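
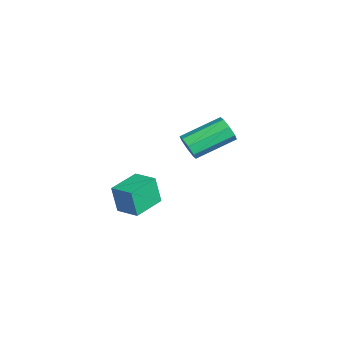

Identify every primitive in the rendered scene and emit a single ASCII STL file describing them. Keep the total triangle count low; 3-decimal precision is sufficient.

solid 
facet normal 0.280 -0.884 -0.375
outer loop
vertex -2.227 3.415 -2.26
vertex -2.609 3.102 -1.807
vertex -2.705 3.335 -2.428
endloop
endfacet
facet normal 0.231 0.441 -0.867
outer loop
vertex -2.227 3.415 -2.26
vertex -2.705 3.335 -2.428
vertex -2.79 5.191 -1.506
endloop
endfacet
facet normal 0.229 0.441 -0.868
outer loop
vertex -2.79 5.191 -1.506
vertex -2.705 3.335 -2.428
vertex -3.268 5.111 -1.673
endloop
endfacet
facet normal -0.279 0.884 0.376
outer loop
vertex -2.79 5.191 -1.506
vertex -3.268 5.111 -1.673
vertex -3.171 4.878 -1.053
endloop
endfacet
facet normal 0.280 -0.884 -0.375
outer loop
vertex -2.705 3.335 -2.428
vertex -2.609 3.102 -1.807
vertex -3.127 3.118 -2.232
endloop
endfacet
facet normal -0.496 0.202 -0.845
outer loop
vertex -2.705 3.335 -2.428
vertex -3.127 3.118 -2.232
vertex -3.268 5.111 -1.673
endloop
endfacet
facet normal -0.497 0.202 -0.844
outer loop
vertex -3.268 5.111 -1.673
vertex -3.127 3.118 -2.232
vertex -3.689 4.894 -1.477
endloop
endfacet
facet normal -0.280 0.883 0.376
outer loop
vertex -3.268 5.111 -1.673
vertex -3.689 4.894 -1.477
vertex -3.171 4.878 -1.053
endloop
endfacet
facet normal 0.280 -0.884 -0.375
outer loop
vertex -3.127 3.118 -2.232
vertex -2.609 3.102 -1.807
vertex -3.245 2.892 -1.787
endloop
endfacet
facet normal -0.932 -0.156 -0.327
outer loop
vertex -3.127 3.118 -2.232
vertex -3.245 2.892 -1.787
vertex -3.689 4.894 -1.477
endloop
endfacet
facet normal -0.932 -0.156 -0.327
outer loop
vertex -3.689 4.894 -1.477
vertex -3.245 2.892 -1.787
vertex -3.807 4.668 -1.032
endloop
endfacet
facet normal -0.279 0.884 0.375
outer loop
vertex -3.689 4.894 -1.477
vertex -3.807 4.668 -1.032
vertex -3.171 4.878 -1.053
endloop
endfacet
facet normal 0.280 -0.884 -0.375
outer loop
vertex -3.245 2.892 -1.787
vertex -2.609 3.102 -1.807
vertex -2.99 2.789 -1.354
endloop
endfacet
facet normal -0.821 -0.423 0.383
outer loop
vertex -3.245 2.892 -1.787
vertex -2.99 2.789 -1.354
vertex -3.807 4.668 -1.032
endloop
endfacet
facet normal -0.822 -0.423 0.382
outer loop
vertex -3.807 4.668 -1.032
vertex -2.99 2.789 -1.354
vertex -3.553 4.565 -0.6
endloop
endfacet
facet normal -0.279 0.884 0.375
outer loop
vertex -3.807 4.668 -1.032
vertex -3.553 4.565 -0.6
vertex -3.171 4.878 -1.053
endloop
endfacet
facet normal 0.279 -0.884 -0.376
outer loop
vertex -2.99 2.789 -1.354
vertex -2.609 3.102 -1.807
vertex -2.512 2.869 -1.187
endloop
endfacet
facet normal -0.229 -0.441 0.868
outer loop
vertex -2.99 2.789 -1.354
vertex -2.512 2.869 -1.187
vertex -3.553 4.565 -0.6
endloop
endfacet
facet normal -0.231 -0.442 0.867
outer loop
vertex -3.553 4.565 -0.6
vertex -2.512 2.869 -1.187
vertex -3.075 4.645 -0.432
endloop
endfacet
facet normal -0.280 0.884 0.375
outer loop
vertex -3.553 4.565 -0.6
vertex -3.075 4.645 -0.432
vertex -3.171 4.878 -1.053
endloop
endfacet
facet normal 0.280 -0.883 -0.376
outer loop
vertex -2.512 2.869 -1.187
vertex -2.609 3.102 -1.807
vertex -2.091 3.086 -1.383
endloop
endfacet
facet normal 0.497 -0.201 0.844
outer loop
vertex -2.512 2.869 -1.187
vertex -2.091 3.086 -1.383
vertex -3.075 4.645 -0.432
endloop
endfacet
facet normal 0.496 -0.202 0.844
outer loop
vertex -3.075 4.645 -0.432
vertex -2.091 3.086 -1.383
vertex -2.653 4.862 -0.628
endloop
endfacet
facet normal -0.280 0.884 0.375
outer loop
vertex -3.075 4.645 -0.432
vertex -2.653 4.862 -0.628
vertex -3.171 4.878 -1.053
endloop
endfacet
facet normal 0.279 -0.884 -0.375
outer loop
vertex -2.091 3.086 -1.383
vertex -2.609 3.102 -1.807
vertex -1.973 3.312 -1.828
endloop
endfacet
facet normal 0.932 0.156 0.327
outer loop
vertex -2.091 3.086 -1.383
vertex -1.973 3.312 -1.828
vertex -2.653 4.862 -0.628
endloop
endfacet
facet normal 0.932 0.156 0.327
outer loop
vertex -2.653 4.862 -0.628
vertex -1.973 3.312 -1.828
vertex -2.535 5.088 -1.073
endloop
endfacet
facet normal -0.280 0.884 0.375
outer loop
vertex -2.653 4.862 -0.628
vertex -2.535 5.088 -1.073
vertex -3.171 4.878 -1.053
endloop
endfacet
facet normal 0.279 -0.884 -0.375
outer loop
vertex -1.973 3.312 -1.828
vertex -2.609 3.102 -1.807
vertex -2.227 3.415 -2.26
endloop
endfacet
facet normal 0.822 0.423 -0.382
outer loop
vertex -1.973 3.312 -1.828
vertex -2.227 3.415 -2.26
vertex -2.535 5.088 -1.073
endloop
endfacet
facet normal 0.821 0.423 -0.383
outer loop
vertex -2.535 5.088 -1.073
vertex -2.227 3.415 -2.26
vertex -2.79 5.191 -1.506
endloop
endfacet
facet normal -0.280 0.884 0.375
outer loop
vertex -2.535 5.088 -1.073
vertex -2.79 5.191 -1.506
vertex -3.171 4.878 -1.053
endloop
endfacet
facet normal -0.691 -0.697 -0.193
outer loop
vertex 2.187 -0.28 -0.75
vertex 1.148 0.729 -0.673
vertex 2.313 -0.054 -2.014
endloop
endfacet
facet normal 0.716 -0.696 -0.053
outer loop
vertex 3.052 0.691 -1.807
vertex 2.187 -0.28 -0.75
vertex 2.313 -0.054 -2.014
endloop
endfacet
facet normal -0.691 -0.697 -0.193
outer loop
vertex 2.313 -0.054 -2.014
vertex 1.148 0.729 -0.673
vertex 1.274 0.954 -1.937
endloop
endfacet
facet normal 0.098 0.175 -0.980
outer loop
vertex 1.274 0.954 -1.937
vertex 3.052 0.691 -1.807
vertex 2.313 -0.054 -2.014
endloop
endfacet
facet normal -0.098 -0.175 0.980
outer loop
vertex 2.187 -0.28 -0.75
vertex 1.887 1.474 -0.466
vertex 1.148 0.729 -0.673
endloop
endfacet
facet normal 0.717 -0.695 -0.052
outer loop
vertex 2.926 0.466 -0.543
vertex 2.187 -0.28 -0.75
vertex 3.052 0.691 -1.807
endloop
endfacet
facet normal -0.097 -0.175 0.980
outer loop
vertex 2.926 0.466 -0.543
vertex 1.887 1.474 -0.466
vertex 2.187 -0.28 -0.75
endloop
endfacet
facet normal -0.716 0.696 0.052
outer loop
vertex 1.148 0.729 -0.673
vertex 1.887 1.474 -0.466
vertex 1.274 0.954 -1.937
endloop
endfacet
facet normal 0.098 0.175 -0.980
outer loop
vertex 2.013 1.7 -1.73
vertex 3.052 0.691 -1.807
vertex 1.274 0.954 -1.937
endloop
endfacet
facet normal -0.717 0.695 0.053
outer loop
vertex 1.274 0.954 -1.937
vertex 1.887 1.474 -0.466
vertex 2.013 1.7 -1.73
endloop
endfacet
facet normal 0.691 0.697 0.193
outer loop
vertex 2.013 1.7 -1.73
vertex 2.926 0.466 -0.543
vertex 3.052 0.691 -1.807
endloop
endfacet
facet normal 0.691 0.697 0.193
outer loop
vertex 1.887 1.474 -0.466
vertex 2.926 0.466 -0.543
vertex 2.013 1.7 -1.73
endloop
endfacet

endsolid


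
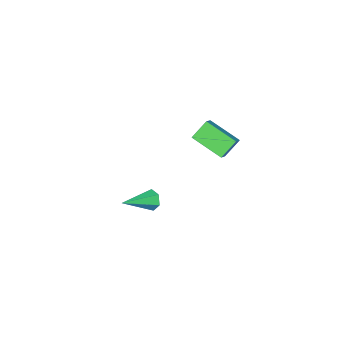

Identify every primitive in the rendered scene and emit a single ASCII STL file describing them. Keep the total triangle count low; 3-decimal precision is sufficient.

solid 
facet normal -0.658 0.095 0.747
outer loop
vertex -4.141 -0.355 2.66
vertex -3.593 0.034 3.093
vertex -4.769 1.39 1.886
endloop
endfacet
facet normal -0.685 -0.487 -0.542
outer loop
vertex -3.907 1.266 0.907
vertex -4.141 -0.355 2.66
vertex -4.769 1.39 1.886
endloop
endfacet
facet normal -0.657 0.095 0.748
outer loop
vertex -4.769 1.39 1.886
vertex -3.593 0.034 3.093
vertex -4.22 1.78 2.319
endloop
endfacet
facet normal -0.313 0.868 -0.385
outer loop
vertex -4.22 1.78 2.319
vertex -3.907 1.266 0.907
vertex -4.769 1.39 1.886
endloop
endfacet
facet normal 0.312 -0.868 0.385
outer loop
vertex -4.141 -0.355 2.66
vertex -2.731 -0.09 2.114
vertex -3.593 0.034 3.093
endloop
endfacet
facet normal -0.686 -0.486 -0.541
outer loop
vertex -3.28 -0.48 1.681
vertex -4.141 -0.355 2.66
vertex -3.907 1.266 0.907
endloop
endfacet
facet normal 0.312 -0.868 0.386
outer loop
vertex -3.28 -0.48 1.681
vertex -2.731 -0.09 2.114
vertex -4.141 -0.355 2.66
endloop
endfacet
facet normal 0.685 0.486 0.542
outer loop
vertex -3.593 0.034 3.093
vertex -2.731 -0.09 2.114
vertex -4.22 1.78 2.319
endloop
endfacet
facet normal -0.312 0.868 -0.385
outer loop
vertex -3.359 1.655 1.34
vertex -3.907 1.266 0.907
vertex -4.22 1.78 2.319
endloop
endfacet
facet normal 0.686 0.487 0.541
outer loop
vertex -4.22 1.78 2.319
vertex -2.731 -0.09 2.114
vertex -3.359 1.655 1.34
endloop
endfacet
facet normal 0.658 -0.095 -0.747
outer loop
vertex -3.359 1.655 1.34
vertex -3.28 -0.48 1.681
vertex -3.907 1.266 0.907
endloop
endfacet
facet normal 0.657 -0.095 -0.748
outer loop
vertex -2.731 -0.09 2.114
vertex -3.28 -0.48 1.681
vertex -3.359 1.655 1.34
endloop
endfacet
facet normal -0.945 0.059 -0.321
outer loop
vertex 2.2 2.788 1.141
vertex 2.032 3.076 1.688
vertex 2.224 3.426 1.187
endloop
endfacet
facet normal 0.579 0.037 -0.815
outer loop
vertex 2.2 2.788 1.141
vertex 2.224 3.426 1.187
vertex 3.808 2.964 2.292
endloop
endfacet
facet normal -0.945 0.059 -0.321
outer loop
vertex 2.224 3.426 1.187
vertex 2.032 3.076 1.688
vertex 2.056 3.714 1.734
endloop
endfacet
facet normal 0.455 0.838 -0.302
outer loop
vertex 2.224 3.426 1.187
vertex 2.056 3.714 1.734
vertex 3.808 2.964 2.292
endloop
endfacet
facet normal -0.945 0.059 -0.322
outer loop
vertex 2.056 3.714 1.734
vertex 2.032 3.076 1.688
vertex 1.864 3.364 2.234
endloop
endfacet
facet normal 0.143 0.784 0.604
outer loop
vertex 2.056 3.714 1.734
vertex 1.864 3.364 2.234
vertex 3.808 2.964 2.292
endloop
endfacet
facet normal -0.945 0.060 -0.322
outer loop
vertex 1.864 3.364 2.234
vertex 2.032 3.076 1.688
vertex 1.839 2.726 2.188
endloop
endfacet
facet normal -0.044 -0.070 0.997
outer loop
vertex 1.864 3.364 2.234
vertex 1.839 2.726 2.188
vertex 3.808 2.964 2.292
endloop
endfacet
facet normal -0.945 0.061 -0.322
outer loop
vertex 1.839 2.726 2.188
vertex 2.032 3.076 1.688
vertex 2.007 2.438 1.641
endloop
endfacet
facet normal 0.080 -0.872 0.483
outer loop
vertex 1.839 2.726 2.188
vertex 2.007 2.438 1.641
vertex 3.808 2.964 2.292
endloop
endfacet
facet normal -0.945 0.061 -0.322
outer loop
vertex 2.007 2.438 1.641
vertex 2.032 3.076 1.688
vertex 2.2 2.788 1.141
endloop
endfacet
facet normal 0.391 -0.818 -0.422
outer loop
vertex 2.007 2.438 1.641
vertex 2.2 2.788 1.141
vertex 3.808 2.964 2.292
endloop
endfacet

endsolid


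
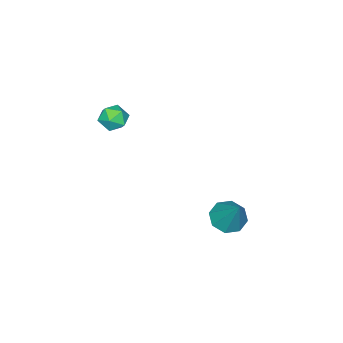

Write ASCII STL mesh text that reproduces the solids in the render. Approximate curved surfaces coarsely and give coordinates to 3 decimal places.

solid 
facet normal -0.305 -0.485 -0.820
outer loop
vertex 0.241 2.277 -3.313
vertex -0.205 2.95 -3.545
vertex 0.58 2.683 -3.679
endloop
endfacet
facet normal 0.850 -0.382 0.363
outer loop
vertex 0.241 2.277 -3.313
vertex 0.58 2.683 -3.679
vertex 0.385 3.89 -1.955
endloop
endfacet
facet normal -0.305 -0.486 -0.819
outer loop
vertex 0.58 2.683 -3.679
vertex -0.205 2.95 -3.545
vertex 0.459 3.245 -3.967
endloop
endfacet
facet normal 0.980 0.197 -0.027
outer loop
vertex 0.58 2.683 -3.679
vertex 0.459 3.245 -3.967
vertex 0.385 3.89 -1.955
endloop
endfacet
facet normal -0.305 -0.485 -0.820
outer loop
vertex 0.459 3.245 -3.967
vertex -0.205 2.95 -3.545
vertex -0.051 3.634 -4.007
endloop
endfacet
facet normal 0.602 0.766 -0.224
outer loop
vertex 0.459 3.245 -3.967
vertex -0.051 3.634 -4.007
vertex 0.385 3.89 -1.955
endloop
endfacet
facet normal -0.304 -0.485 -0.820
outer loop
vertex -0.051 3.634 -4.007
vertex -0.205 2.95 -3.545
vertex -0.652 3.622 -3.777
endloop
endfacet
facet normal -0.062 0.992 -0.111
outer loop
vertex -0.051 3.634 -4.007
vertex -0.652 3.622 -3.777
vertex 0.385 3.89 -1.955
endloop
endfacet
facet normal -0.305 -0.486 -0.819
outer loop
vertex -0.652 3.622 -3.777
vertex -0.205 2.95 -3.545
vertex -0.991 3.217 -3.411
endloop
endfacet
facet normal -0.623 0.743 0.245
outer loop
vertex -0.652 3.622 -3.777
vertex -0.991 3.217 -3.411
vertex 0.385 3.89 -1.955
endloop
endfacet
facet normal -0.304 -0.484 -0.820
outer loop
vertex -0.991 3.217 -3.411
vertex -0.205 2.95 -3.545
vertex -0.869 2.654 -3.124
endloop
endfacet
facet normal -0.753 0.162 0.637
outer loop
vertex -0.991 3.217 -3.411
vertex -0.869 2.654 -3.124
vertex 0.385 3.89 -1.955
endloop
endfacet
facet normal -0.304 -0.485 -0.820
outer loop
vertex -0.869 2.654 -3.124
vertex -0.205 2.95 -3.545
vertex -0.359 2.265 -3.083
endloop
endfacet
facet normal -0.376 -0.406 0.833
outer loop
vertex -0.869 2.654 -3.124
vertex -0.359 2.265 -3.083
vertex 0.385 3.89 -1.955
endloop
endfacet
facet normal -0.305 -0.485 -0.820
outer loop
vertex -0.359 2.265 -3.083
vertex -0.205 2.95 -3.545
vertex 0.241 2.277 -3.313
endloop
endfacet
facet normal 0.288 -0.632 0.720
outer loop
vertex -0.359 2.265 -3.083
vertex 0.241 2.277 -3.313
vertex 0.385 3.89 -1.955
endloop
endfacet
facet normal -0.305 0.903 0.302
outer loop
vertex 2.091 -0.615 2.196
vertex 1.437 -0.864 2.281
vertex 1.896 -0.888 2.815
endloop
endfacet
facet normal 0.380 0.796 0.471
outer loop
vertex 2.091 -0.615 2.196
vertex 1.896 -0.888 2.815
vertex 2.532 -1.035 2.55
endloop
endfacet
facet normal 0.738 0.662 -0.133
outer loop
vertex 2.091 -0.615 2.196
vertex 2.532 -1.035 2.55
vertex 2.466 -1.102 1.852
endloop
endfacet
facet normal 0.272 0.686 -0.675
outer loop
vertex 2.091 -0.615 2.196
vertex 2.466 -1.102 1.852
vertex 1.789 -0.997 1.686
endloop
endfacet
facet normal -0.371 0.835 -0.406
outer loop
vertex 2.091 -0.615 2.196
vertex 1.789 -0.997 1.686
vertex 1.437 -0.864 2.281
endloop
endfacet
facet normal 0.418 0.215 0.883
outer loop
vertex 2.532 -1.035 2.55
vertex 1.896 -0.888 2.815
vertex 2.151 -1.543 2.854
endloop
endfacet
facet normal -0.690 0.388 0.611
outer loop
vertex 1.896 -0.888 2.815
vertex 1.437 -0.864 2.281
vertex 1.474 -1.438 2.688
endloop
endfacet
facet normal -0.798 0.279 -0.534
outer loop
vertex 1.437 -0.864 2.281
vertex 1.789 -0.997 1.686
vertex 1.408 -1.505 1.99
endloop
endfacet
facet normal 0.243 0.037 -0.969
outer loop
vertex 1.789 -0.997 1.686
vertex 2.466 -1.102 1.852
vertex 2.044 -1.652 1.725
endloop
endfacet
facet normal 0.996 -0.002 -0.094
outer loop
vertex 2.466 -1.102 1.852
vertex 2.532 -1.035 2.55
vertex 2.503 -1.676 2.259
endloop
endfacet
facet normal -0.272 -0.686 0.675
outer loop
vertex 1.849 -1.925 2.344
vertex 2.151 -1.543 2.854
vertex 1.474 -1.438 2.688
endloop
endfacet
facet normal -0.738 -0.662 0.133
outer loop
vertex 1.849 -1.925 2.344
vertex 1.474 -1.438 2.688
vertex 1.408 -1.505 1.99
endloop
endfacet
facet normal -0.380 -0.796 -0.471
outer loop
vertex 1.849 -1.925 2.344
vertex 1.408 -1.505 1.99
vertex 2.044 -1.652 1.725
endloop
endfacet
facet normal 0.305 -0.903 -0.302
outer loop
vertex 1.849 -1.925 2.344
vertex 2.044 -1.652 1.725
vertex 2.503 -1.676 2.259
endloop
endfacet
facet normal 0.371 -0.835 0.406
outer loop
vertex 1.849 -1.925 2.344
vertex 2.503 -1.676 2.259
vertex 2.151 -1.543 2.854
endloop
endfacet
facet normal -0.243 -0.037 0.969
outer loop
vertex 1.474 -1.438 2.688
vertex 2.151 -1.543 2.854
vertex 1.896 -0.888 2.815
endloop
endfacet
facet normal -0.996 0.002 0.094
outer loop
vertex 1.408 -1.505 1.99
vertex 1.474 -1.438 2.688
vertex 1.437 -0.864 2.281
endloop
endfacet
facet normal -0.418 -0.215 -0.883
outer loop
vertex 2.044 -1.652 1.725
vertex 1.408 -1.505 1.99
vertex 1.789 -0.997 1.686
endloop
endfacet
facet normal 0.690 -0.388 -0.611
outer loop
vertex 2.503 -1.676 2.259
vertex 2.044 -1.652 1.725
vertex 2.466 -1.102 1.852
endloop
endfacet
facet normal 0.798 -0.279 0.534
outer loop
vertex 2.151 -1.543 2.854
vertex 2.503 -1.676 2.259
vertex 2.532 -1.035 2.55
endloop
endfacet

endsolid


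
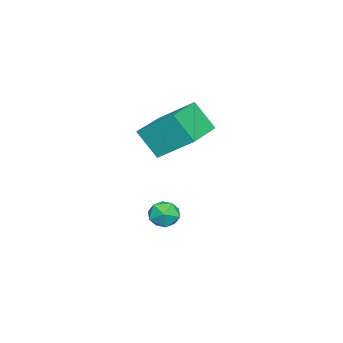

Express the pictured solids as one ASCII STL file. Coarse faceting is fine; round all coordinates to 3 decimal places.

solid 
facet normal 0.365 0.740 0.566
outer loop
vertex 1.599 0.164 -3.207
vertex 1.442 -0.183 -2.652
vertex 2.046 -0.262 -2.938
endloop
endfacet
facet normal 0.707 0.704 -0.060
outer loop
vertex 1.599 0.164 -3.207
vertex 2.046 -0.262 -2.938
vertex 1.964 -0.237 -3.606
endloop
endfacet
facet normal 0.225 0.783 -0.580
outer loop
vertex 1.599 0.164 -3.207
vertex 1.964 -0.237 -3.606
vertex 1.31 -0.142 -3.732
endloop
endfacet
facet normal -0.416 0.866 -0.276
outer loop
vertex 1.599 0.164 -3.207
vertex 1.31 -0.142 -3.732
vertex 0.987 -0.109 -3.142
endloop
endfacet
facet normal -0.329 0.840 0.432
outer loop
vertex 1.599 0.164 -3.207
vertex 0.987 -0.109 -3.142
vertex 1.442 -0.183 -2.652
endloop
endfacet
facet normal 0.991 0.053 -0.120
outer loop
vertex 1.964 -0.237 -3.606
vertex 2.046 -0.262 -2.938
vertex 2.033 -0.831 -3.298
endloop
endfacet
facet normal 0.437 0.109 0.893
outer loop
vertex 2.046 -0.262 -2.938
vertex 1.442 -0.183 -2.652
vertex 1.71 -0.798 -2.708
endloop
endfacet
facet normal -0.685 0.271 0.677
outer loop
vertex 1.442 -0.183 -2.652
vertex 0.987 -0.109 -3.142
vertex 1.056 -0.703 -2.834
endloop
endfacet
facet normal -0.825 0.316 -0.469
outer loop
vertex 0.987 -0.109 -3.142
vertex 1.31 -0.142 -3.732
vertex 0.974 -0.678 -3.502
endloop
endfacet
facet normal 0.211 0.180 -0.961
outer loop
vertex 1.31 -0.142 -3.732
vertex 1.964 -0.237 -3.606
vertex 1.578 -0.757 -3.788
endloop
endfacet
facet normal 0.416 -0.866 0.276
outer loop
vertex 1.421 -1.104 -3.233
vertex 2.033 -0.831 -3.298
vertex 1.71 -0.798 -2.708
endloop
endfacet
facet normal -0.225 -0.783 0.580
outer loop
vertex 1.421 -1.104 -3.233
vertex 1.71 -0.798 -2.708
vertex 1.056 -0.703 -2.834
endloop
endfacet
facet normal -0.707 -0.704 0.060
outer loop
vertex 1.421 -1.104 -3.233
vertex 1.056 -0.703 -2.834
vertex 0.974 -0.678 -3.502
endloop
endfacet
facet normal -0.365 -0.740 -0.566
outer loop
vertex 1.421 -1.104 -3.233
vertex 0.974 -0.678 -3.502
vertex 1.578 -0.757 -3.788
endloop
endfacet
facet normal 0.329 -0.840 -0.432
outer loop
vertex 1.421 -1.104 -3.233
vertex 1.578 -0.757 -3.788
vertex 2.033 -0.831 -3.298
endloop
endfacet
facet normal 0.825 -0.316 0.469
outer loop
vertex 1.71 -0.798 -2.708
vertex 2.033 -0.831 -3.298
vertex 2.046 -0.262 -2.938
endloop
endfacet
facet normal -0.211 -0.180 0.961
outer loop
vertex 1.056 -0.703 -2.834
vertex 1.71 -0.798 -2.708
vertex 1.442 -0.183 -2.652
endloop
endfacet
facet normal -0.991 -0.053 0.120
outer loop
vertex 0.974 -0.678 -3.502
vertex 1.056 -0.703 -2.834
vertex 0.987 -0.109 -3.142
endloop
endfacet
facet normal -0.437 -0.109 -0.893
outer loop
vertex 1.578 -0.757 -3.788
vertex 0.974 -0.678 -3.502
vertex 1.31 -0.142 -3.732
endloop
endfacet
facet normal 0.685 -0.271 -0.677
outer loop
vertex 2.033 -0.831 -3.298
vertex 1.578 -0.757 -3.788
vertex 1.964 -0.237 -3.606
endloop
endfacet
facet normal -0.996 0.075 -0.050
outer loop
vertex 0.422 0.27 1.97
vertex 0.537 1.076 0.88
vertex 0.37 -1.101 0.95
endloop
endfacet
facet normal -0.085 -0.593 0.801
outer loop
vertex 2.163 -1.236 1.04
vertex 0.422 0.27 1.97
vertex 0.37 -1.101 0.95
endloop
endfacet
facet normal -0.996 0.075 -0.050
outer loop
vertex 0.37 -1.101 0.95
vertex 0.537 1.076 0.88
vertex 0.485 -0.296 -0.14
endloop
endfacet
facet normal -0.031 -0.802 -0.596
outer loop
vertex 0.485 -0.296 -0.14
vertex 2.163 -1.236 1.04
vertex 0.37 -1.101 0.95
endloop
endfacet
facet normal 0.030 0.802 0.596
outer loop
vertex 0.422 0.27 1.97
vertex 2.33 0.941 0.97
vertex 0.537 1.076 0.88
endloop
endfacet
facet normal -0.084 -0.592 0.801
outer loop
vertex 2.215 0.136 2.06
vertex 0.422 0.27 1.97
vertex 2.163 -1.236 1.04
endloop
endfacet
facet normal 0.030 0.803 0.596
outer loop
vertex 2.215 0.136 2.06
vertex 2.33 0.941 0.97
vertex 0.422 0.27 1.97
endloop
endfacet
facet normal 0.085 0.592 -0.801
outer loop
vertex 0.537 1.076 0.88
vertex 2.33 0.941 0.97
vertex 0.485 -0.296 -0.14
endloop
endfacet
facet normal -0.030 -0.802 -0.596
outer loop
vertex 2.278 -0.43 -0.05
vertex 2.163 -1.236 1.04
vertex 0.485 -0.296 -0.14
endloop
endfacet
facet normal 0.085 0.593 -0.801
outer loop
vertex 0.485 -0.296 -0.14
vertex 2.33 0.941 0.97
vertex 2.278 -0.43 -0.05
endloop
endfacet
facet normal 0.996 -0.075 0.050
outer loop
vertex 2.278 -0.43 -0.05
vertex 2.215 0.136 2.06
vertex 2.163 -1.236 1.04
endloop
endfacet
facet normal 0.996 -0.075 0.050
outer loop
vertex 2.33 0.941 0.97
vertex 2.215 0.136 2.06
vertex 2.278 -0.43 -0.05
endloop
endfacet

endsolid


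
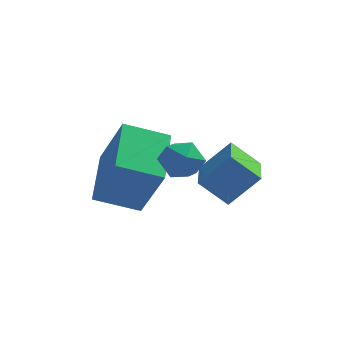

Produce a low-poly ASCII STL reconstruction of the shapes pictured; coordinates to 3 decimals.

solid 
facet normal -0.734 0.676 -0.061
outer loop
vertex 1.554 -0.944 3.581
vertex 1.066 -1.443 3.924
vertex 1.484 -0.95 4.356
endloop
endfacet
facet normal -0.098 0.995 -0.001
outer loop
vertex 1.554 -0.944 3.581
vertex 1.484 -0.95 4.356
vertex 2.187 -0.881 4.03
endloop
endfacet
facet normal 0.310 0.778 -0.546
outer loop
vertex 1.554 -0.944 3.581
vertex 2.187 -0.881 4.03
vertex 2.203 -1.332 3.396
endloop
endfacet
facet normal -0.074 0.325 -0.943
outer loop
vertex 1.554 -0.944 3.581
vertex 2.203 -1.332 3.396
vertex 1.51 -1.679 3.331
endloop
endfacet
facet normal -0.720 0.262 -0.643
outer loop
vertex 1.554 -0.944 3.581
vertex 1.51 -1.679 3.331
vertex 1.066 -1.443 3.924
endloop
endfacet
facet normal 0.205 0.770 0.604
outer loop
vertex 2.187 -0.881 4.03
vertex 1.484 -0.95 4.356
vertex 2.09 -1.341 4.649
endloop
endfacet
facet normal -0.824 0.254 0.507
outer loop
vertex 1.484 -0.95 4.356
vertex 1.066 -1.443 3.924
vertex 1.397 -1.688 4.584
endloop
endfacet
facet normal -0.800 -0.415 -0.434
outer loop
vertex 1.066 -1.443 3.924
vertex 1.51 -1.679 3.331
vertex 1.413 -2.139 3.95
endloop
endfacet
facet normal 0.243 -0.312 -0.918
outer loop
vertex 1.51 -1.679 3.331
vertex 2.203 -1.332 3.396
vertex 2.116 -2.07 3.624
endloop
endfacet
facet normal 0.864 0.420 -0.277
outer loop
vertex 2.203 -1.332 3.396
vertex 2.187 -0.881 4.03
vertex 2.534 -1.577 4.056
endloop
endfacet
facet normal 0.074 -0.325 0.943
outer loop
vertex 2.046 -2.076 4.399
vertex 2.09 -1.341 4.649
vertex 1.397 -1.688 4.584
endloop
endfacet
facet normal -0.310 -0.778 0.546
outer loop
vertex 2.046 -2.076 4.399
vertex 1.397 -1.688 4.584
vertex 1.413 -2.139 3.95
endloop
endfacet
facet normal 0.098 -0.995 0.001
outer loop
vertex 2.046 -2.076 4.399
vertex 1.413 -2.139 3.95
vertex 2.116 -2.07 3.624
endloop
endfacet
facet normal 0.734 -0.676 0.061
outer loop
vertex 2.046 -2.076 4.399
vertex 2.116 -2.07 3.624
vertex 2.534 -1.577 4.056
endloop
endfacet
facet normal 0.720 -0.262 0.643
outer loop
vertex 2.046 -2.076 4.399
vertex 2.534 -1.577 4.056
vertex 2.09 -1.341 4.649
endloop
endfacet
facet normal -0.243 0.312 0.918
outer loop
vertex 1.397 -1.688 4.584
vertex 2.09 -1.341 4.649
vertex 1.484 -0.95 4.356
endloop
endfacet
facet normal -0.864 -0.420 0.277
outer loop
vertex 1.413 -2.139 3.95
vertex 1.397 -1.688 4.584
vertex 1.066 -1.443 3.924
endloop
endfacet
facet normal -0.205 -0.770 -0.604
outer loop
vertex 2.116 -2.07 3.624
vertex 1.413 -2.139 3.95
vertex 1.51 -1.679 3.331
endloop
endfacet
facet normal 0.824 -0.254 -0.507
outer loop
vertex 2.534 -1.577 4.056
vertex 2.116 -2.07 3.624
vertex 2.203 -1.332 3.396
endloop
endfacet
facet normal 0.800 0.415 0.434
outer loop
vertex 2.09 -1.341 4.649
vertex 2.534 -1.577 4.056
vertex 2.187 -0.881 4.03
endloop
endfacet
facet normal -0.743 -0.008 0.669
outer loop
vertex 2.892 0.676 3.131
vertex 2.595 2.538 2.824
vertex 1.948 0.352 2.079
endloop
endfacet
facet normal 0.155 -0.975 0.161
outer loop
vertex 2.885 0.362 1.236
vertex 2.892 0.676 3.131
vertex 1.948 0.352 2.079
endloop
endfacet
facet normal -0.743 -0.008 0.669
outer loop
vertex 1.948 0.352 2.079
vertex 2.595 2.538 2.824
vertex 1.652 2.214 1.772
endloop
endfacet
facet normal -0.651 -0.223 -0.726
outer loop
vertex 1.652 2.214 1.772
vertex 2.885 0.362 1.236
vertex 1.948 0.352 2.079
endloop
endfacet
facet normal 0.651 0.223 0.726
outer loop
vertex 2.892 0.676 3.131
vertex 3.532 2.548 1.981
vertex 2.595 2.538 2.824
endloop
endfacet
facet normal 0.155 -0.975 0.161
outer loop
vertex 3.828 0.686 2.288
vertex 2.892 0.676 3.131
vertex 2.885 0.362 1.236
endloop
endfacet
facet normal 0.651 0.223 0.726
outer loop
vertex 3.828 0.686 2.288
vertex 3.532 2.548 1.981
vertex 2.892 0.676 3.131
endloop
endfacet
facet normal -0.155 0.975 -0.161
outer loop
vertex 2.595 2.538 2.824
vertex 3.532 2.548 1.981
vertex 1.652 2.214 1.772
endloop
endfacet
facet normal -0.651 -0.223 -0.725
outer loop
vertex 2.588 2.224 0.929
vertex 2.885 0.362 1.236
vertex 1.652 2.214 1.772
endloop
endfacet
facet normal -0.155 0.975 -0.161
outer loop
vertex 1.652 2.214 1.772
vertex 3.532 2.548 1.981
vertex 2.588 2.224 0.929
endloop
endfacet
facet normal 0.743 0.008 -0.669
outer loop
vertex 2.588 2.224 0.929
vertex 3.828 0.686 2.288
vertex 2.885 0.362 1.236
endloop
endfacet
facet normal 0.743 0.008 -0.669
outer loop
vertex 3.532 2.548 1.981
vertex 3.828 0.686 2.288
vertex 2.588 2.224 0.929
endloop
endfacet
facet normal -0.411 0.293 -0.863
outer loop
vertex -0.995 -1.045 1.814
vertex -1.211 0.957 2.597
vertex 0.41 -0.68 1.27
endloop
endfacet
facet normal 0.100 -0.926 -0.363
outer loop
vertex 1.271 -1.297 3.083
vertex -0.995 -1.045 1.814
vertex 0.41 -0.68 1.27
endloop
endfacet
facet normal -0.411 0.293 -0.863
outer loop
vertex 0.41 -0.68 1.27
vertex -1.211 0.957 2.597
vertex 0.193 1.321 2.053
endloop
endfacet
facet normal 0.907 0.235 -0.350
outer loop
vertex 0.193 1.321 2.053
vertex 1.271 -1.297 3.083
vertex 0.41 -0.68 1.27
endloop
endfacet
facet normal -0.907 -0.235 0.351
outer loop
vertex -0.995 -1.045 1.814
vertex -0.35 0.34 4.41
vertex -1.211 0.957 2.597
endloop
endfacet
facet normal 0.100 -0.927 -0.362
outer loop
vertex -0.133 -1.661 3.627
vertex -0.995 -1.045 1.814
vertex 1.271 -1.297 3.083
endloop
endfacet
facet normal -0.906 -0.236 0.351
outer loop
vertex -0.133 -1.661 3.627
vertex -0.35 0.34 4.41
vertex -0.995 -1.045 1.814
endloop
endfacet
facet normal -0.100 0.927 0.363
outer loop
vertex -1.211 0.957 2.597
vertex -0.35 0.34 4.41
vertex 0.193 1.321 2.053
endloop
endfacet
facet normal 0.906 0.235 -0.351
outer loop
vertex 1.055 0.705 3.866
vertex 1.271 -1.297 3.083
vertex 0.193 1.321 2.053
endloop
endfacet
facet normal -0.100 0.927 0.363
outer loop
vertex 0.193 1.321 2.053
vertex -0.35 0.34 4.41
vertex 1.055 0.705 3.866
endloop
endfacet
facet normal 0.411 -0.293 0.863
outer loop
vertex 1.055 0.705 3.866
vertex -0.133 -1.661 3.627
vertex 1.271 -1.297 3.083
endloop
endfacet
facet normal 0.410 -0.293 0.863
outer loop
vertex -0.35 0.34 4.41
vertex -0.133 -1.661 3.627
vertex 1.055 0.705 3.866
endloop
endfacet

endsolid


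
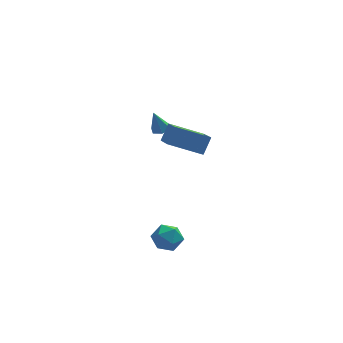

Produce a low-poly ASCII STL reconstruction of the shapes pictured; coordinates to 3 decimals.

solid 
facet normal 0.284 0.036 -0.958
outer loop
vertex -1.417 3.541 0.874
vertex -1.887 3.794 0.744
vertex -1.446 4.09 0.886
endloop
endfacet
facet normal 0.807 0.030 0.589
outer loop
vertex -1.417 3.541 0.874
vertex -1.446 4.09 0.886
vertex -2.273 3.746 2.036
endloop
endfacet
facet normal 0.284 0.036 -0.958
outer loop
vertex -1.446 4.09 0.886
vertex -1.887 3.794 0.744
vertex -1.916 4.343 0.756
endloop
endfacet
facet normal 0.313 0.824 0.472
outer loop
vertex -1.446 4.09 0.886
vertex -1.916 4.343 0.756
vertex -2.273 3.746 2.036
endloop
endfacet
facet normal 0.286 0.036 -0.958
outer loop
vertex -1.916 4.343 0.756
vertex -1.887 3.794 0.744
vertex -2.358 4.048 0.613
endloop
endfacet
facet normal -0.588 0.783 0.201
outer loop
vertex -1.916 4.343 0.756
vertex -2.358 4.048 0.613
vertex -2.273 3.746 2.036
endloop
endfacet
facet normal 0.286 0.037 -0.958
outer loop
vertex -2.358 4.048 0.613
vertex -1.887 3.794 0.744
vertex -2.328 3.499 0.601
endloop
endfacet
facet normal -0.997 -0.056 0.048
outer loop
vertex -2.358 4.048 0.613
vertex -2.328 3.499 0.601
vertex -2.273 3.746 2.036
endloop
endfacet
facet normal 0.286 0.036 -0.957
outer loop
vertex -2.328 3.499 0.601
vertex -1.887 3.794 0.744
vertex -1.858 3.245 0.732
endloop
endfacet
facet normal -0.504 -0.848 0.165
outer loop
vertex -2.328 3.499 0.601
vertex -1.858 3.245 0.732
vertex -2.273 3.746 2.036
endloop
endfacet
facet normal 0.284 0.036 -0.958
outer loop
vertex -1.858 3.245 0.732
vertex -1.887 3.794 0.744
vertex -1.417 3.541 0.874
endloop
endfacet
facet normal 0.400 -0.806 0.437
outer loop
vertex -1.858 3.245 0.732
vertex -1.417 3.541 0.874
vertex -2.273 3.746 2.036
endloop
endfacet
facet normal -0.617 0.746 0.251
outer loop
vertex -2.266 -0.734 -3.955
vertex -2.92 -1.334 -3.778
vertex -2.348 -1.081 -3.124
endloop
endfacet
facet normal 0.062 0.919 0.390
outer loop
vertex -2.266 -0.734 -3.955
vertex -2.348 -1.081 -3.124
vertex -1.529 -0.98 -3.492
endloop
endfacet
facet normal 0.430 0.875 -0.220
outer loop
vertex -2.266 -0.734 -3.955
vertex -1.529 -0.98 -3.492
vertex -1.593 -1.17 -4.374
endloop
endfacet
facet normal -0.020 0.677 -0.736
outer loop
vertex -2.266 -0.734 -3.955
vertex -1.593 -1.17 -4.374
vertex -2.453 -1.388 -4.551
endloop
endfacet
facet normal -0.668 0.597 -0.445
outer loop
vertex -2.266 -0.734 -3.955
vertex -2.453 -1.388 -4.551
vertex -2.92 -1.334 -3.778
endloop
endfacet
facet normal 0.325 0.432 0.841
outer loop
vertex -1.529 -0.98 -3.492
vertex -2.348 -1.081 -3.124
vertex -1.727 -1.732 -3.029
endloop
endfacet
facet normal -0.773 0.154 0.616
outer loop
vertex -2.348 -1.081 -3.124
vertex -2.92 -1.334 -3.778
vertex -2.587 -1.95 -3.206
endloop
endfacet
facet normal -0.855 -0.089 -0.510
outer loop
vertex -2.92 -1.334 -3.778
vertex -2.453 -1.388 -4.551
vertex -2.651 -2.14 -4.088
endloop
endfacet
facet normal 0.192 0.040 -0.981
outer loop
vertex -2.453 -1.388 -4.551
vertex -1.593 -1.17 -4.374
vertex -1.832 -2.039 -4.456
endloop
endfacet
facet normal 0.920 0.363 -0.145
outer loop
vertex -1.593 -1.17 -4.374
vertex -1.529 -0.98 -3.492
vertex -1.26 -1.786 -3.802
endloop
endfacet
facet normal 0.020 -0.677 0.736
outer loop
vertex -1.914 -2.386 -3.625
vertex -1.727 -1.732 -3.029
vertex -2.587 -1.95 -3.206
endloop
endfacet
facet normal -0.430 -0.875 0.220
outer loop
vertex -1.914 -2.386 -3.625
vertex -2.587 -1.95 -3.206
vertex -2.651 -2.14 -4.088
endloop
endfacet
facet normal -0.062 -0.919 -0.390
outer loop
vertex -1.914 -2.386 -3.625
vertex -2.651 -2.14 -4.088
vertex -1.832 -2.039 -4.456
endloop
endfacet
facet normal 0.617 -0.746 -0.251
outer loop
vertex -1.914 -2.386 -3.625
vertex -1.832 -2.039 -4.456
vertex -1.26 -1.786 -3.802
endloop
endfacet
facet normal 0.668 -0.597 0.445
outer loop
vertex -1.914 -2.386 -3.625
vertex -1.26 -1.786 -3.802
vertex -1.727 -1.732 -3.029
endloop
endfacet
facet normal -0.192 -0.040 0.981
outer loop
vertex -2.587 -1.95 -3.206
vertex -1.727 -1.732 -3.029
vertex -2.348 -1.081 -3.124
endloop
endfacet
facet normal -0.920 -0.363 0.145
outer loop
vertex -2.651 -2.14 -4.088
vertex -2.587 -1.95 -3.206
vertex -2.92 -1.334 -3.778
endloop
endfacet
facet normal -0.325 -0.432 -0.841
outer loop
vertex -1.832 -2.039 -4.456
vertex -2.651 -2.14 -4.088
vertex -2.453 -1.388 -4.551
endloop
endfacet
facet normal 0.773 -0.154 -0.616
outer loop
vertex -1.26 -1.786 -3.802
vertex -1.832 -2.039 -4.456
vertex -1.593 -1.17 -4.374
endloop
endfacet
facet normal 0.855 0.089 0.510
outer loop
vertex -1.727 -1.732 -3.029
vertex -1.26 -1.786 -3.802
vertex -1.529 -0.98 -3.492
endloop
endfacet
facet normal -0.399 -0.462 -0.792
outer loop
vertex -0.287 -1.476 2.368
vertex -2.049 -1.252 3.124
vertex -0.453 0.159 1.497
endloop
endfacet
facet normal 0.913 -0.116 -0.391
outer loop
vertex -0.011 0.672 2.376
vertex -0.287 -1.476 2.368
vertex -0.453 0.159 1.497
endloop
endfacet
facet normal -0.398 -0.463 -0.792
outer loop
vertex -0.453 0.159 1.497
vertex -2.049 -1.252 3.124
vertex -2.215 0.382 2.252
endloop
endfacet
facet normal -0.089 0.879 -0.468
outer loop
vertex -2.215 0.382 2.252
vertex -0.011 0.672 2.376
vertex -0.453 0.159 1.497
endloop
endfacet
facet normal 0.089 -0.879 0.468
outer loop
vertex -0.287 -1.476 2.368
vertex -1.607 -0.739 4.003
vertex -2.049 -1.252 3.124
endloop
endfacet
facet normal 0.913 -0.116 -0.391
outer loop
vertex 0.155 -0.962 3.248
vertex -0.287 -1.476 2.368
vertex -0.011 0.672 2.376
endloop
endfacet
facet normal 0.089 -0.879 0.468
outer loop
vertex 0.155 -0.962 3.248
vertex -1.607 -0.739 4.003
vertex -0.287 -1.476 2.368
endloop
endfacet
facet normal -0.913 0.116 0.391
outer loop
vertex -2.049 -1.252 3.124
vertex -1.607 -0.739 4.003
vertex -2.215 0.382 2.252
endloop
endfacet
facet normal -0.089 0.879 -0.469
outer loop
vertex -1.773 0.896 3.132
vertex -0.011 0.672 2.376
vertex -2.215 0.382 2.252
endloop
endfacet
facet normal -0.913 0.116 0.391
outer loop
vertex -2.215 0.382 2.252
vertex -1.607 -0.739 4.003
vertex -1.773 0.896 3.132
endloop
endfacet
facet normal 0.399 0.463 0.792
outer loop
vertex -1.773 0.896 3.132
vertex 0.155 -0.962 3.248
vertex -0.011 0.672 2.376
endloop
endfacet
facet normal 0.398 0.462 0.792
outer loop
vertex -1.607 -0.739 4.003
vertex 0.155 -0.962 3.248
vertex -1.773 0.896 3.132
endloop
endfacet

endsolid


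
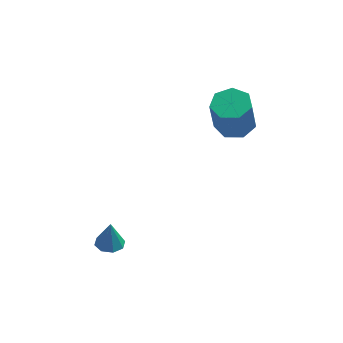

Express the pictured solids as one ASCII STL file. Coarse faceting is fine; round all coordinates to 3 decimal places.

solid 
facet normal 0.128 0.194 -0.973
outer loop
vertex 2.846 3.817 -1.085
vertex 2.048 4.133 -1.127
vertex 2.78 4.548 -0.948
endloop
endfacet
facet normal 0.988 0.062 0.142
outer loop
vertex 2.846 3.817 -1.085
vertex 2.78 4.548 -0.948
vertex 2.631 3.49 0.549
endloop
endfacet
facet normal 0.988 0.064 0.143
outer loop
vertex 2.631 3.49 0.549
vertex 2.78 4.548 -0.948
vertex 2.564 4.221 0.686
endloop
endfacet
facet normal -0.128 -0.194 0.973
outer loop
vertex 2.631 3.49 0.549
vertex 2.564 4.221 0.686
vertex 1.832 3.807 0.507
endloop
endfacet
facet normal 0.127 0.195 -0.973
outer loop
vertex 2.78 4.548 -0.948
vertex 2.048 4.133 -1.127
vertex 2.162 4.966 -0.945
endloop
endfacet
facet normal 0.546 0.805 0.233
outer loop
vertex 2.78 4.548 -0.948
vertex 2.162 4.966 -0.945
vertex 2.564 4.221 0.686
endloop
endfacet
facet normal 0.546 0.805 0.233
outer loop
vertex 2.564 4.221 0.686
vertex 2.162 4.966 -0.945
vertex 1.946 4.64 0.688
endloop
endfacet
facet normal -0.128 -0.194 0.973
outer loop
vertex 2.564 4.221 0.686
vertex 1.946 4.64 0.688
vertex 1.832 3.807 0.507
endloop
endfacet
facet normal 0.129 0.195 -0.972
outer loop
vertex 2.162 4.966 -0.945
vertex 2.048 4.133 -1.127
vertex 1.458 4.758 -1.08
endloop
endfacet
facet normal -0.306 0.941 0.147
outer loop
vertex 2.162 4.966 -0.945
vertex 1.458 4.758 -1.08
vertex 1.946 4.64 0.688
endloop
endfacet
facet normal -0.308 0.940 0.148
outer loop
vertex 1.946 4.64 0.688
vertex 1.458 4.758 -1.08
vertex 1.243 4.431 0.554
endloop
endfacet
facet normal -0.128 -0.194 0.973
outer loop
vertex 1.946 4.64 0.688
vertex 1.243 4.431 0.554
vertex 1.832 3.807 0.507
endloop
endfacet
facet normal 0.128 0.194 -0.973
outer loop
vertex 1.458 4.758 -1.08
vertex 2.048 4.133 -1.127
vertex 1.198 4.079 -1.25
endloop
endfacet
facet normal -0.929 0.368 -0.049
outer loop
vertex 1.458 4.758 -1.08
vertex 1.198 4.079 -1.25
vertex 1.243 4.431 0.554
endloop
endfacet
facet normal -0.929 0.368 -0.049
outer loop
vertex 1.243 4.431 0.554
vertex 1.198 4.079 -1.25
vertex 0.983 3.752 0.384
endloop
endfacet
facet normal -0.128 -0.194 0.973
outer loop
vertex 1.243 4.431 0.554
vertex 0.983 3.752 0.384
vertex 1.832 3.807 0.507
endloop
endfacet
facet normal 0.128 0.194 -0.973
outer loop
vertex 1.198 4.079 -1.25
vertex 2.048 4.133 -1.127
vertex 1.578 3.441 -1.327
endloop
endfacet
facet normal -0.851 -0.482 -0.208
outer loop
vertex 1.198 4.079 -1.25
vertex 1.578 3.441 -1.327
vertex 0.983 3.752 0.384
endloop
endfacet
facet normal -0.851 -0.482 -0.208
outer loop
vertex 0.983 3.752 0.384
vertex 1.578 3.441 -1.327
vertex 1.363 3.115 0.307
endloop
endfacet
facet normal -0.128 -0.194 0.973
outer loop
vertex 0.983 3.752 0.384
vertex 1.363 3.115 0.307
vertex 1.832 3.807 0.507
endloop
endfacet
facet normal 0.127 0.195 -0.973
outer loop
vertex 1.578 3.441 -1.327
vertex 2.048 4.133 -1.127
vertex 2.312 3.325 -1.254
endloop
endfacet
facet normal -0.132 -0.969 -0.211
outer loop
vertex 1.578 3.441 -1.327
vertex 2.312 3.325 -1.254
vertex 1.363 3.115 0.307
endloop
endfacet
facet normal -0.133 -0.968 -0.211
outer loop
vertex 1.363 3.115 0.307
vertex 2.312 3.325 -1.254
vertex 2.096 2.998 0.38
endloop
endfacet
facet normal -0.128 -0.194 0.973
outer loop
vertex 1.363 3.115 0.307
vertex 2.096 2.998 0.38
vertex 1.832 3.807 0.507
endloop
endfacet
facet normal 0.128 0.195 -0.972
outer loop
vertex 2.312 3.325 -1.254
vertex 2.048 4.133 -1.127
vertex 2.846 3.817 -1.085
endloop
endfacet
facet normal 0.686 -0.726 -0.055
outer loop
vertex 2.312 3.325 -1.254
vertex 2.846 3.817 -1.085
vertex 2.096 2.998 0.38
endloop
endfacet
facet normal 0.685 -0.726 -0.055
outer loop
vertex 2.096 2.998 0.38
vertex 2.846 3.817 -1.085
vertex 2.631 3.49 0.549
endloop
endfacet
facet normal -0.128 -0.195 0.972
outer loop
vertex 2.096 2.998 0.38
vertex 2.631 3.49 0.549
vertex 1.832 3.807 0.507
endloop
endfacet
facet normal -0.048 -0.094 -0.994
outer loop
vertex -2.742 0.159 -4.08
vertex -3.077 -0.335 -4.017
vertex -3.192 0.252 -4.067
endloop
endfacet
facet normal 0.200 0.920 0.337
outer loop
vertex -2.742 0.159 -4.08
vertex -3.192 0.252 -4.067
vertex -3.023 -0.225 -2.863
endloop
endfacet
facet normal -0.048 -0.094 -0.994
outer loop
vertex -3.192 0.252 -4.067
vertex -3.077 -0.335 -4.017
vertex -3.574 0.002 -4.025
endloop
endfacet
facet normal -0.477 0.792 0.381
outer loop
vertex -3.192 0.252 -4.067
vertex -3.574 0.002 -4.025
vertex -3.023 -0.225 -2.863
endloop
endfacet
facet normal -0.048 -0.094 -0.994
outer loop
vertex -3.574 0.002 -4.025
vertex -3.077 -0.335 -4.017
vertex -3.666 -0.446 -3.978
endloop
endfacet
facet normal -0.863 0.225 0.453
outer loop
vertex -3.574 0.002 -4.025
vertex -3.666 -0.446 -3.978
vertex -3.023 -0.225 -2.863
endloop
endfacet
facet normal -0.048 -0.094 -0.994
outer loop
vertex -3.666 -0.446 -3.978
vertex -3.077 -0.335 -4.017
vertex -3.413 -0.828 -3.954
endloop
endfacet
facet normal -0.731 -0.452 0.511
outer loop
vertex -3.666 -0.446 -3.978
vertex -3.413 -0.828 -3.954
vertex -3.023 -0.225 -2.863
endloop
endfacet
facet normal -0.046 -0.095 -0.994
outer loop
vertex -3.413 -0.828 -3.954
vertex -3.077 -0.335 -4.017
vertex -2.963 -0.922 -3.966
endloop
endfacet
facet normal -0.161 -0.838 0.521
outer loop
vertex -3.413 -0.828 -3.954
vertex -2.963 -0.922 -3.966
vertex -3.023 -0.225 -2.863
endloop
endfacet
facet normal -0.047 -0.095 -0.994
outer loop
vertex -2.963 -0.922 -3.966
vertex -3.077 -0.335 -4.017
vertex -2.581 -0.671 -4.008
endloop
endfacet
facet normal 0.519 -0.710 0.477
outer loop
vertex -2.963 -0.922 -3.966
vertex -2.581 -0.671 -4.008
vertex -3.023 -0.225 -2.863
endloop
endfacet
facet normal -0.046 -0.095 -0.994
outer loop
vertex -2.581 -0.671 -4.008
vertex -3.077 -0.335 -4.017
vertex -2.489 -0.224 -4.055
endloop
endfacet
facet normal 0.903 -0.143 0.405
outer loop
vertex -2.581 -0.671 -4.008
vertex -2.489 -0.224 -4.055
vertex -3.023 -0.225 -2.863
endloop
endfacet
facet normal -0.046 -0.095 -0.994
outer loop
vertex -2.489 -0.224 -4.055
vertex -3.077 -0.335 -4.017
vertex -2.742 0.159 -4.08
endloop
endfacet
facet normal 0.772 0.533 0.346
outer loop
vertex -2.489 -0.224 -4.055
vertex -2.742 0.159 -4.08
vertex -3.023 -0.225 -2.863
endloop
endfacet

endsolid


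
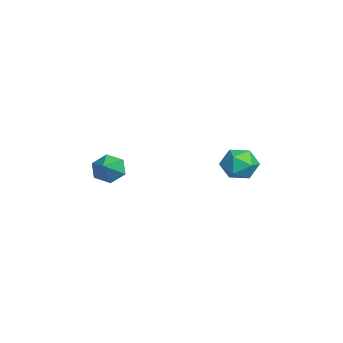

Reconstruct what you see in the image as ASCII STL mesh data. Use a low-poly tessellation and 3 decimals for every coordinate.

solid 
facet normal -0.836 0.163 -0.524
outer loop
vertex 0.441 -2.558 1.093
vertex 0.029 -2.631 1.728
vertex 0.292 -1.948 1.521
endloop
endfacet
facet normal 0.810 0.456 -0.368
outer loop
vertex 0.441 -2.558 1.093
vertex 0.292 -1.948 1.521
vertex 1.251 -2.869 2.492
endloop
endfacet
facet normal -0.837 0.164 -0.523
outer loop
vertex 0.292 -1.948 1.521
vertex 0.029 -2.631 1.728
vertex -0.119 -2.02 2.156
endloop
endfacet
facet normal 0.423 0.828 0.368
outer loop
vertex 0.292 -1.948 1.521
vertex -0.119 -2.02 2.156
vertex 1.251 -2.869 2.492
endloop
endfacet
facet normal -0.837 0.164 -0.523
outer loop
vertex -0.119 -2.02 2.156
vertex 0.029 -2.631 1.728
vertex -0.382 -2.703 2.363
endloop
endfacet
facet normal -0.044 0.305 0.951
outer loop
vertex -0.119 -2.02 2.156
vertex -0.382 -2.703 2.363
vertex 1.251 -2.869 2.492
endloop
endfacet
facet normal -0.837 0.163 -0.523
outer loop
vertex -0.382 -2.703 2.363
vertex 0.029 -2.631 1.728
vertex -0.233 -3.313 1.935
endloop
endfacet
facet normal -0.123 -0.590 0.798
outer loop
vertex -0.382 -2.703 2.363
vertex -0.233 -3.313 1.935
vertex 1.251 -2.869 2.492
endloop
endfacet
facet normal -0.837 0.163 -0.523
outer loop
vertex -0.233 -3.313 1.935
vertex 0.029 -2.631 1.728
vertex 0.178 -3.241 1.3
endloop
endfacet
facet normal 0.265 -0.962 0.062
outer loop
vertex -0.233 -3.313 1.935
vertex 0.178 -3.241 1.3
vertex 1.251 -2.869 2.492
endloop
endfacet
facet normal -0.836 0.163 -0.524
outer loop
vertex 0.178 -3.241 1.3
vertex 0.029 -2.631 1.728
vertex 0.441 -2.558 1.093
endloop
endfacet
facet normal 0.731 -0.440 -0.521
outer loop
vertex 0.178 -3.241 1.3
vertex 0.441 -2.558 1.093
vertex 1.251 -2.869 2.492
endloop
endfacet
facet normal -0.614 0.184 0.768
outer loop
vertex -0.109 3.05 2.364
vertex 0.22 2.34 2.797
vertex 0.596 3.144 2.905
endloop
endfacet
facet normal -0.437 0.789 0.432
outer loop
vertex -0.109 3.05 2.364
vertex 0.596 3.144 2.905
vertex 0.578 3.565 2.117
endloop
endfacet
facet normal -0.637 0.730 -0.249
outer loop
vertex -0.109 3.05 2.364
vertex 0.578 3.565 2.117
vertex 0.19 3.023 1.522
endloop
endfacet
facet normal -0.938 0.087 -0.336
outer loop
vertex -0.109 3.05 2.364
vertex 0.19 3.023 1.522
vertex -0.031 2.265 1.943
endloop
endfacet
facet normal -0.923 -0.249 0.293
outer loop
vertex -0.109 3.05 2.364
vertex -0.031 2.265 1.943
vertex 0.22 2.34 2.797
endloop
endfacet
facet normal 0.274 0.851 0.448
outer loop
vertex 0.578 3.565 2.117
vertex 0.596 3.144 2.905
vertex 1.331 3.175 2.397
endloop
endfacet
facet normal -0.012 -0.127 0.992
outer loop
vertex 0.596 3.144 2.905
vertex 0.22 2.34 2.797
vertex 1.11 2.417 2.818
endloop
endfacet
facet normal -0.513 -0.829 0.223
outer loop
vertex 0.22 2.34 2.797
vertex -0.031 2.265 1.943
vertex 0.722 1.875 2.223
endloop
endfacet
facet normal -0.537 -0.285 -0.794
outer loop
vertex -0.031 2.265 1.943
vertex 0.19 3.023 1.522
vertex 0.704 2.296 1.435
endloop
endfacet
facet normal -0.050 0.754 -0.655
outer loop
vertex 0.19 3.023 1.522
vertex 0.578 3.565 2.117
vertex 1.08 3.1 1.543
endloop
endfacet
facet normal 0.938 -0.087 0.336
outer loop
vertex 1.409 2.39 1.976
vertex 1.331 3.175 2.397
vertex 1.11 2.417 2.818
endloop
endfacet
facet normal 0.637 -0.730 0.249
outer loop
vertex 1.409 2.39 1.976
vertex 1.11 2.417 2.818
vertex 0.722 1.875 2.223
endloop
endfacet
facet normal 0.437 -0.789 -0.432
outer loop
vertex 1.409 2.39 1.976
vertex 0.722 1.875 2.223
vertex 0.704 2.296 1.435
endloop
endfacet
facet normal 0.614 -0.184 -0.768
outer loop
vertex 1.409 2.39 1.976
vertex 0.704 2.296 1.435
vertex 1.08 3.1 1.543
endloop
endfacet
facet normal 0.923 0.249 -0.293
outer loop
vertex 1.409 2.39 1.976
vertex 1.08 3.1 1.543
vertex 1.331 3.175 2.397
endloop
endfacet
facet normal 0.537 0.285 0.794
outer loop
vertex 1.11 2.417 2.818
vertex 1.331 3.175 2.397
vertex 0.596 3.144 2.905
endloop
endfacet
facet normal 0.050 -0.754 0.655
outer loop
vertex 0.722 1.875 2.223
vertex 1.11 2.417 2.818
vertex 0.22 2.34 2.797
endloop
endfacet
facet normal -0.274 -0.851 -0.448
outer loop
vertex 0.704 2.296 1.435
vertex 0.722 1.875 2.223
vertex -0.031 2.265 1.943
endloop
endfacet
facet normal 0.012 0.127 -0.992
outer loop
vertex 1.08 3.1 1.543
vertex 0.704 2.296 1.435
vertex 0.19 3.023 1.522
endloop
endfacet
facet normal 0.513 0.829 -0.223
outer loop
vertex 1.331 3.175 2.397
vertex 1.08 3.1 1.543
vertex 0.578 3.565 2.117
endloop
endfacet

endsolid


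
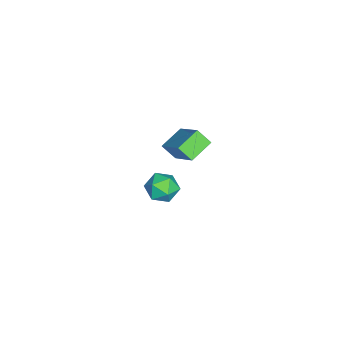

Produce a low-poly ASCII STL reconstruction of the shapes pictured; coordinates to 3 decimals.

solid 
facet normal 0.030 -0.197 0.980
outer loop
vertex -1.721 2.517 -1.385
vertex -2.114 1.74 -1.529
vertex -1.233 1.799 -1.544
endloop
endfacet
facet normal 0.578 0.218 0.787
outer loop
vertex -1.721 2.517 -1.385
vertex -1.233 1.799 -1.544
vertex -1.018 2.57 -1.916
endloop
endfacet
facet normal 0.312 0.812 0.494
outer loop
vertex -1.721 2.517 -1.385
vertex -1.018 2.57 -1.916
vertex -1.766 2.988 -2.131
endloop
endfacet
facet normal -0.399 0.764 0.507
outer loop
vertex -1.721 2.517 -1.385
vertex -1.766 2.988 -2.131
vertex -2.444 2.475 -1.891
endloop
endfacet
facet normal -0.573 0.140 0.807
outer loop
vertex -1.721 2.517 -1.385
vertex -2.444 2.475 -1.891
vertex -2.114 1.74 -1.529
endloop
endfacet
facet normal 0.950 -0.127 0.285
outer loop
vertex -1.018 2.57 -1.916
vertex -1.233 1.799 -1.544
vertex -0.976 1.825 -2.389
endloop
endfacet
facet normal 0.064 -0.799 0.599
outer loop
vertex -1.233 1.799 -1.544
vertex -2.114 1.74 -1.529
vertex -1.654 1.312 -2.149
endloop
endfacet
facet normal -0.914 -0.253 0.318
outer loop
vertex -2.114 1.74 -1.529
vertex -2.444 2.475 -1.891
vertex -2.402 1.73 -2.364
endloop
endfacet
facet normal -0.632 0.756 -0.169
outer loop
vertex -2.444 2.475 -1.891
vertex -1.766 2.988 -2.131
vertex -2.187 2.501 -2.736
endloop
endfacet
facet normal 0.520 0.833 -0.189
outer loop
vertex -1.766 2.988 -2.131
vertex -1.018 2.57 -1.916
vertex -1.306 2.56 -2.751
endloop
endfacet
facet normal 0.399 -0.764 -0.507
outer loop
vertex -1.699 1.783 -2.895
vertex -0.976 1.825 -2.389
vertex -1.654 1.312 -2.149
endloop
endfacet
facet normal -0.312 -0.812 -0.494
outer loop
vertex -1.699 1.783 -2.895
vertex -1.654 1.312 -2.149
vertex -2.402 1.73 -2.364
endloop
endfacet
facet normal -0.578 -0.218 -0.787
outer loop
vertex -1.699 1.783 -2.895
vertex -2.402 1.73 -2.364
vertex -2.187 2.501 -2.736
endloop
endfacet
facet normal -0.030 0.197 -0.980
outer loop
vertex -1.699 1.783 -2.895
vertex -2.187 2.501 -2.736
vertex -1.306 2.56 -2.751
endloop
endfacet
facet normal 0.573 -0.140 -0.807
outer loop
vertex -1.699 1.783 -2.895
vertex -1.306 2.56 -2.751
vertex -0.976 1.825 -2.389
endloop
endfacet
facet normal 0.632 -0.756 0.169
outer loop
vertex -1.654 1.312 -2.149
vertex -0.976 1.825 -2.389
vertex -1.233 1.799 -1.544
endloop
endfacet
facet normal -0.520 -0.833 0.189
outer loop
vertex -2.402 1.73 -2.364
vertex -1.654 1.312 -2.149
vertex -2.114 1.74 -1.529
endloop
endfacet
facet normal -0.950 0.127 -0.285
outer loop
vertex -2.187 2.501 -2.736
vertex -2.402 1.73 -2.364
vertex -2.444 2.475 -1.891
endloop
endfacet
facet normal -0.064 0.799 -0.599
outer loop
vertex -1.306 2.56 -2.751
vertex -2.187 2.501 -2.736
vertex -1.766 2.988 -2.131
endloop
endfacet
facet normal 0.914 0.253 -0.318
outer loop
vertex -0.976 1.825 -2.389
vertex -1.306 2.56 -2.751
vertex -1.018 2.57 -1.916
endloop
endfacet
facet normal -0.775 0.510 0.372
outer loop
vertex 0.381 4.167 4.484
vertex 0.502 4.799 3.869
vertex -0.883 3.173 3.212
endloop
endfacet
facet normal -0.136 -0.710 0.690
outer loop
vertex 0.078 2.541 2.751
vertex 0.381 4.167 4.484
vertex -0.883 3.173 3.212
endloop
endfacet
facet normal -0.775 0.510 0.372
outer loop
vertex -0.883 3.173 3.212
vertex 0.502 4.799 3.869
vertex -0.762 3.805 2.597
endloop
endfacet
facet normal -0.617 -0.485 -0.620
outer loop
vertex -0.762 3.805 2.597
vertex 0.078 2.541 2.751
vertex -0.883 3.173 3.212
endloop
endfacet
facet normal 0.617 0.485 0.620
outer loop
vertex 0.381 4.167 4.484
vertex 1.463 4.167 3.408
vertex 0.502 4.799 3.869
endloop
endfacet
facet normal -0.136 -0.710 0.690
outer loop
vertex 1.342 3.535 4.023
vertex 0.381 4.167 4.484
vertex 0.078 2.541 2.751
endloop
endfacet
facet normal 0.617 0.485 0.620
outer loop
vertex 1.342 3.535 4.023
vertex 1.463 4.167 3.408
vertex 0.381 4.167 4.484
endloop
endfacet
facet normal 0.136 0.710 -0.690
outer loop
vertex 0.502 4.799 3.869
vertex 1.463 4.167 3.408
vertex -0.762 3.805 2.597
endloop
endfacet
facet normal -0.617 -0.485 -0.620
outer loop
vertex 0.199 3.173 2.136
vertex 0.078 2.541 2.751
vertex -0.762 3.805 2.597
endloop
endfacet
facet normal 0.136 0.710 -0.690
outer loop
vertex -0.762 3.805 2.597
vertex 1.463 4.167 3.408
vertex 0.199 3.173 2.136
endloop
endfacet
facet normal 0.775 -0.510 -0.372
outer loop
vertex 0.199 3.173 2.136
vertex 1.342 3.535 4.023
vertex 0.078 2.541 2.751
endloop
endfacet
facet normal 0.775 -0.510 -0.372
outer loop
vertex 1.463 4.167 3.408
vertex 1.342 3.535 4.023
vertex 0.199 3.173 2.136
endloop
endfacet

endsolid


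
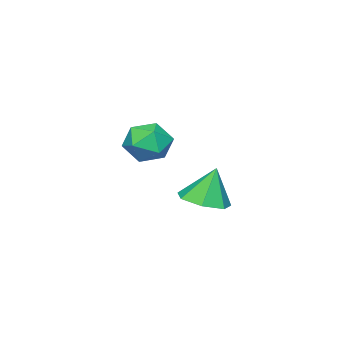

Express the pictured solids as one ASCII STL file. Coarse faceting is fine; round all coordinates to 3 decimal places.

solid 
facet normal 0.239 -0.167 -0.957
outer loop
vertex 1.618 2.253 -1.792
vertex 1.049 1.869 -1.867
vertex 1.126 2.548 -1.966
endloop
endfacet
facet normal 0.332 0.824 0.459
outer loop
vertex 1.618 2.253 -1.792
vertex 1.126 2.548 -1.966
vertex 0.791 2.051 -0.833
endloop
endfacet
facet normal 0.238 -0.167 -0.957
outer loop
vertex 1.126 2.548 -1.966
vertex 1.049 1.869 -1.867
vertex 0.577 2.332 -2.065
endloop
endfacet
facet normal -0.394 0.879 0.269
outer loop
vertex 1.126 2.548 -1.966
vertex 0.577 2.332 -2.065
vertex 0.791 2.051 -0.833
endloop
endfacet
facet normal 0.238 -0.167 -0.957
outer loop
vertex 0.577 2.332 -2.065
vertex 1.049 1.869 -1.867
vertex 0.382 1.768 -2.015
endloop
endfacet
facet normal -0.912 0.336 0.235
outer loop
vertex 0.577 2.332 -2.065
vertex 0.382 1.768 -2.015
vertex 0.791 2.051 -0.833
endloop
endfacet
facet normal 0.238 -0.169 -0.956
outer loop
vertex 0.382 1.768 -2.015
vertex 1.049 1.869 -1.867
vertex 0.69 1.28 -1.852
endloop
endfacet
facet normal -0.833 -0.398 0.384
outer loop
vertex 0.382 1.768 -2.015
vertex 0.69 1.28 -1.852
vertex 0.791 2.051 -0.833
endloop
endfacet
facet normal 0.237 -0.169 -0.957
outer loop
vertex 0.69 1.28 -1.852
vertex 1.049 1.869 -1.867
vertex 1.267 1.236 -1.701
endloop
endfacet
facet normal -0.216 -0.768 0.603
outer loop
vertex 0.69 1.28 -1.852
vertex 1.267 1.236 -1.701
vertex 0.791 2.051 -0.833
endloop
endfacet
facet normal 0.239 -0.168 -0.956
outer loop
vertex 1.267 1.236 -1.701
vertex 1.049 1.869 -1.867
vertex 1.68 1.669 -1.674
endloop
endfacet
facet normal 0.474 -0.497 0.727
outer loop
vertex 1.267 1.236 -1.701
vertex 1.68 1.669 -1.674
vertex 0.791 2.051 -0.833
endloop
endfacet
facet normal 0.239 -0.168 -0.956
outer loop
vertex 1.68 1.669 -1.674
vertex 1.049 1.869 -1.867
vertex 1.618 2.253 -1.792
endloop
endfacet
facet normal 0.718 0.210 0.663
outer loop
vertex 1.68 1.669 -1.674
vertex 1.618 2.253 -1.792
vertex 0.791 2.051 -0.833
endloop
endfacet
facet normal 0.069 0.950 0.304
outer loop
vertex 3.919 2.861 0.685
vertex 3.351 2.816 0.955
vertex 3.869 2.673 1.285
endloop
endfacet
facet normal 0.715 0.648 0.263
outer loop
vertex 3.919 2.861 0.685
vertex 3.869 2.673 1.285
vertex 4.274 2.384 0.896
endloop
endfacet
facet normal 0.810 0.423 -0.407
outer loop
vertex 3.919 2.861 0.685
vertex 4.274 2.384 0.896
vertex 4.006 2.349 0.326
endloop
endfacet
facet normal 0.223 0.585 -0.780
outer loop
vertex 3.919 2.861 0.685
vertex 4.006 2.349 0.326
vertex 3.435 2.616 0.363
endloop
endfacet
facet normal -0.234 0.911 -0.341
outer loop
vertex 3.919 2.861 0.685
vertex 3.435 2.616 0.363
vertex 3.351 2.816 0.955
endloop
endfacet
facet normal 0.719 0.077 0.691
outer loop
vertex 4.274 2.384 0.896
vertex 3.869 2.673 1.285
vertex 3.925 2.044 1.297
endloop
endfacet
facet normal -0.326 0.566 0.757
outer loop
vertex 3.869 2.673 1.285
vertex 3.351 2.816 0.955
vertex 3.354 2.311 1.334
endloop
endfacet
facet normal -0.817 0.502 -0.285
outer loop
vertex 3.351 2.816 0.955
vertex 3.435 2.616 0.363
vertex 3.086 2.276 0.764
endloop
endfacet
facet normal -0.077 -0.026 -0.997
outer loop
vertex 3.435 2.616 0.363
vertex 4.006 2.349 0.326
vertex 3.491 1.987 0.375
endloop
endfacet
facet normal 0.873 -0.290 -0.393
outer loop
vertex 4.006 2.349 0.326
vertex 4.274 2.384 0.896
vertex 4.009 1.844 0.705
endloop
endfacet
facet normal -0.223 -0.585 0.780
outer loop
vertex 3.441 1.799 0.975
vertex 3.925 2.044 1.297
vertex 3.354 2.311 1.334
endloop
endfacet
facet normal -0.810 -0.423 0.407
outer loop
vertex 3.441 1.799 0.975
vertex 3.354 2.311 1.334
vertex 3.086 2.276 0.764
endloop
endfacet
facet normal -0.715 -0.648 -0.263
outer loop
vertex 3.441 1.799 0.975
vertex 3.086 2.276 0.764
vertex 3.491 1.987 0.375
endloop
endfacet
facet normal -0.069 -0.950 -0.304
outer loop
vertex 3.441 1.799 0.975
vertex 3.491 1.987 0.375
vertex 4.009 1.844 0.705
endloop
endfacet
facet normal 0.234 -0.911 0.341
outer loop
vertex 3.441 1.799 0.975
vertex 4.009 1.844 0.705
vertex 3.925 2.044 1.297
endloop
endfacet
facet normal 0.077 0.026 0.997
outer loop
vertex 3.354 2.311 1.334
vertex 3.925 2.044 1.297
vertex 3.869 2.673 1.285
endloop
endfacet
facet normal -0.873 0.290 0.393
outer loop
vertex 3.086 2.276 0.764
vertex 3.354 2.311 1.334
vertex 3.351 2.816 0.955
endloop
endfacet
facet normal -0.719 -0.077 -0.691
outer loop
vertex 3.491 1.987 0.375
vertex 3.086 2.276 0.764
vertex 3.435 2.616 0.363
endloop
endfacet
facet normal 0.326 -0.566 -0.757
outer loop
vertex 4.009 1.844 0.705
vertex 3.491 1.987 0.375
vertex 4.006 2.349 0.326
endloop
endfacet
facet normal 0.817 -0.502 0.285
outer loop
vertex 3.925 2.044 1.297
vertex 4.009 1.844 0.705
vertex 4.274 2.384 0.896
endloop
endfacet

endsolid


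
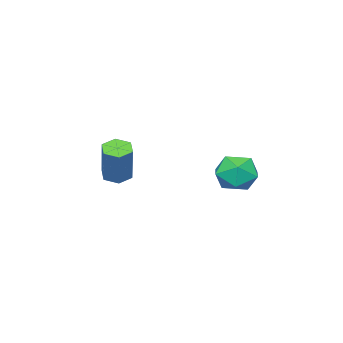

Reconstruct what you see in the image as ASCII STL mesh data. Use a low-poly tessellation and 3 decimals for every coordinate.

solid 
facet normal -0.338 -0.310 -0.889
outer loop
vertex 2.075 -3.264 1.026
vertex 1.573 -3.124 1.168
vertex 1.894 -2.766 0.921
endloop
endfacet
facet normal 0.880 0.232 -0.415
outer loop
vertex 2.075 -3.264 1.026
vertex 1.894 -2.766 0.921
vertex 2.609 -2.775 2.43
endloop
endfacet
facet normal 0.879 0.235 -0.415
outer loop
vertex 2.609 -2.775 2.43
vertex 1.894 -2.766 0.921
vertex 2.427 -2.277 2.326
endloop
endfacet
facet normal 0.337 0.309 0.889
outer loop
vertex 2.609 -2.775 2.43
vertex 2.427 -2.277 2.326
vertex 2.107 -2.636 2.572
endloop
endfacet
facet normal -0.337 -0.311 -0.889
outer loop
vertex 1.894 -2.766 0.921
vertex 1.573 -3.124 1.168
vertex 1.392 -2.627 1.063
endloop
endfacet
facet normal 0.148 0.915 -0.375
outer loop
vertex 1.894 -2.766 0.921
vertex 1.392 -2.627 1.063
vertex 2.427 -2.277 2.326
endloop
endfacet
facet normal 0.148 0.915 -0.375
outer loop
vertex 2.427 -2.277 2.326
vertex 1.392 -2.627 1.063
vertex 1.925 -2.138 2.468
endloop
endfacet
facet normal 0.337 0.309 0.889
outer loop
vertex 2.427 -2.277 2.326
vertex 1.925 -2.138 2.468
vertex 2.107 -2.636 2.572
endloop
endfacet
facet normal -0.337 -0.311 -0.889
outer loop
vertex 1.392 -2.627 1.063
vertex 1.573 -3.124 1.168
vertex 1.071 -2.985 1.31
endloop
endfacet
facet normal -0.730 0.682 0.040
outer loop
vertex 1.392 -2.627 1.063
vertex 1.071 -2.985 1.31
vertex 1.925 -2.138 2.468
endloop
endfacet
facet normal -0.731 0.681 0.041
outer loop
vertex 1.925 -2.138 2.468
vertex 1.071 -2.985 1.31
vertex 1.605 -2.496 2.714
endloop
endfacet
facet normal 0.338 0.309 0.889
outer loop
vertex 1.925 -2.138 2.468
vertex 1.605 -2.496 2.714
vertex 2.107 -2.636 2.572
endloop
endfacet
facet normal -0.337 -0.309 -0.889
outer loop
vertex 1.071 -2.985 1.31
vertex 1.573 -3.124 1.168
vertex 1.253 -3.483 1.414
endloop
endfacet
facet normal -0.879 -0.234 0.416
outer loop
vertex 1.071 -2.985 1.31
vertex 1.253 -3.483 1.414
vertex 1.605 -2.496 2.714
endloop
endfacet
facet normal -0.880 -0.232 0.415
outer loop
vertex 1.605 -2.496 2.714
vertex 1.253 -3.483 1.414
vertex 1.786 -2.994 2.819
endloop
endfacet
facet normal 0.338 0.310 0.889
outer loop
vertex 1.605 -2.496 2.714
vertex 1.786 -2.994 2.819
vertex 2.107 -2.636 2.572
endloop
endfacet
facet normal -0.337 -0.309 -0.889
outer loop
vertex 1.253 -3.483 1.414
vertex 1.573 -3.124 1.168
vertex 1.755 -3.622 1.272
endloop
endfacet
facet normal -0.148 -0.915 0.375
outer loop
vertex 1.253 -3.483 1.414
vertex 1.755 -3.622 1.272
vertex 1.786 -2.994 2.819
endloop
endfacet
facet normal -0.148 -0.915 0.375
outer loop
vertex 1.786 -2.994 2.819
vertex 1.755 -3.622 1.272
vertex 2.288 -3.133 2.677
endloop
endfacet
facet normal 0.337 0.311 0.889
outer loop
vertex 1.786 -2.994 2.819
vertex 2.288 -3.133 2.677
vertex 2.107 -2.636 2.572
endloop
endfacet
facet normal -0.338 -0.309 -0.889
outer loop
vertex 1.755 -3.622 1.272
vertex 1.573 -3.124 1.168
vertex 2.075 -3.264 1.026
endloop
endfacet
facet normal 0.731 -0.681 -0.040
outer loop
vertex 1.755 -3.622 1.272
vertex 2.075 -3.264 1.026
vertex 2.288 -3.133 2.677
endloop
endfacet
facet normal 0.730 -0.682 -0.040
outer loop
vertex 2.288 -3.133 2.677
vertex 2.075 -3.264 1.026
vertex 2.609 -2.775 2.43
endloop
endfacet
facet normal 0.337 0.311 0.889
outer loop
vertex 2.288 -3.133 2.677
vertex 2.609 -2.775 2.43
vertex 2.107 -2.636 2.572
endloop
endfacet
facet normal 0.031 0.809 0.586
outer loop
vertex 0.442 1.716 1.83
vertex 0.188 1.265 2.466
vertex 0.99 1.344 2.314
endloop
endfacet
facet normal 0.520 0.852 0.066
outer loop
vertex 0.442 1.716 1.83
vertex 0.99 1.344 2.314
vertex 1.094 1.344 1.5
endloop
endfacet
facet normal 0.179 0.809 -0.559
outer loop
vertex 0.442 1.716 1.83
vertex 1.094 1.344 1.5
vertex 0.357 1.265 1.15
endloop
endfacet
facet normal -0.518 0.741 -0.427
outer loop
vertex 0.442 1.716 1.83
vertex 0.357 1.265 1.15
vertex -0.203 1.217 1.747
endloop
endfacet
facet normal -0.610 0.741 0.282
outer loop
vertex 0.442 1.716 1.83
vertex -0.203 1.217 1.747
vertex 0.188 1.265 2.466
endloop
endfacet
facet normal 0.951 0.285 0.121
outer loop
vertex 1.094 1.344 1.5
vertex 0.99 1.344 2.314
vertex 1.243 0.663 1.933
endloop
endfacet
facet normal 0.161 0.217 0.963
outer loop
vertex 0.99 1.344 2.314
vertex 0.188 1.265 2.466
vertex 0.683 0.615 2.53
endloop
endfacet
facet normal -0.876 0.107 0.469
outer loop
vertex 0.188 1.265 2.466
vertex -0.203 1.217 1.747
vertex -0.054 0.536 2.18
endloop
endfacet
facet normal -0.729 0.107 -0.676
outer loop
vertex -0.203 1.217 1.747
vertex 0.357 1.265 1.15
vertex 0.05 0.536 1.366
endloop
endfacet
facet normal 0.400 0.217 -0.891
outer loop
vertex 0.357 1.265 1.15
vertex 1.094 1.344 1.5
vertex 0.852 0.615 1.214
endloop
endfacet
facet normal 0.518 -0.741 0.427
outer loop
vertex 0.598 0.164 1.85
vertex 1.243 0.663 1.933
vertex 0.683 0.615 2.53
endloop
endfacet
facet normal -0.179 -0.809 0.559
outer loop
vertex 0.598 0.164 1.85
vertex 0.683 0.615 2.53
vertex -0.054 0.536 2.18
endloop
endfacet
facet normal -0.520 -0.852 -0.066
outer loop
vertex 0.598 0.164 1.85
vertex -0.054 0.536 2.18
vertex 0.05 0.536 1.366
endloop
endfacet
facet normal -0.031 -0.809 -0.586
outer loop
vertex 0.598 0.164 1.85
vertex 0.05 0.536 1.366
vertex 0.852 0.615 1.214
endloop
endfacet
facet normal 0.610 -0.741 -0.282
outer loop
vertex 0.598 0.164 1.85
vertex 0.852 0.615 1.214
vertex 1.243 0.663 1.933
endloop
endfacet
facet normal 0.729 -0.107 0.676
outer loop
vertex 0.683 0.615 2.53
vertex 1.243 0.663 1.933
vertex 0.99 1.344 2.314
endloop
endfacet
facet normal -0.400 -0.217 0.891
outer loop
vertex -0.054 0.536 2.18
vertex 0.683 0.615 2.53
vertex 0.188 1.265 2.466
endloop
endfacet
facet normal -0.951 -0.285 -0.121
outer loop
vertex 0.05 0.536 1.366
vertex -0.054 0.536 2.18
vertex -0.203 1.217 1.747
endloop
endfacet
facet normal -0.161 -0.217 -0.963
outer loop
vertex 0.852 0.615 1.214
vertex 0.05 0.536 1.366
vertex 0.357 1.265 1.15
endloop
endfacet
facet normal 0.876 -0.107 -0.469
outer loop
vertex 1.243 0.663 1.933
vertex 0.852 0.615 1.214
vertex 1.094 1.344 1.5
endloop
endfacet

endsolid


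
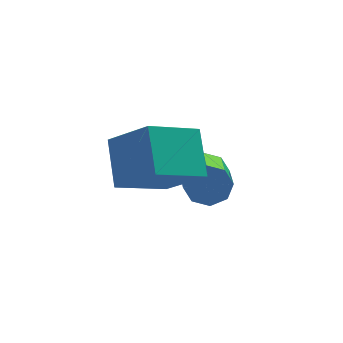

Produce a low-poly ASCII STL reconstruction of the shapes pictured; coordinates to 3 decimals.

solid 
facet normal -0.847 -0.309 0.433
outer loop
vertex -0.636 -5.064 3.669
vertex -0.575 -3.748 4.727
vertex -1.613 -4.06 2.476
endloop
endfacet
facet normal -0.036 -0.779 -0.626
outer loop
vertex -0.005 -3.472 1.653
vertex -0.636 -5.064 3.669
vertex -1.613 -4.06 2.476
endloop
endfacet
facet normal -0.847 -0.309 0.433
outer loop
vertex -1.613 -4.06 2.476
vertex -0.575 -3.748 4.727
vertex -1.552 -2.743 3.534
endloop
endfacet
facet normal -0.531 0.545 -0.648
outer loop
vertex -1.552 -2.743 3.534
vertex -0.005 -3.472 1.653
vertex -1.613 -4.06 2.476
endloop
endfacet
facet normal 0.531 -0.546 0.648
outer loop
vertex -0.636 -5.064 3.669
vertex 1.033 -3.16 3.904
vertex -0.575 -3.748 4.727
endloop
endfacet
facet normal -0.036 -0.779 -0.626
outer loop
vertex 0.972 -4.477 2.846
vertex -0.636 -5.064 3.669
vertex -0.005 -3.472 1.653
endloop
endfacet
facet normal 0.531 -0.546 0.648
outer loop
vertex 0.972 -4.477 2.846
vertex 1.033 -3.16 3.904
vertex -0.636 -5.064 3.669
endloop
endfacet
facet normal 0.036 0.779 0.626
outer loop
vertex -0.575 -3.748 4.727
vertex 1.033 -3.16 3.904
vertex -1.552 -2.743 3.534
endloop
endfacet
facet normal -0.531 0.546 -0.648
outer loop
vertex 0.056 -2.156 2.711
vertex -0.005 -3.472 1.653
vertex -1.552 -2.743 3.534
endloop
endfacet
facet normal 0.036 0.779 0.626
outer loop
vertex -1.552 -2.743 3.534
vertex 1.033 -3.16 3.904
vertex 0.056 -2.156 2.711
endloop
endfacet
facet normal 0.847 0.309 -0.433
outer loop
vertex 0.056 -2.156 2.711
vertex 0.972 -4.477 2.846
vertex -0.005 -3.472 1.653
endloop
endfacet
facet normal 0.847 0.309 -0.433
outer loop
vertex 1.033 -3.16 3.904
vertex 0.972 -4.477 2.846
vertex 0.056 -2.156 2.711
endloop
endfacet
facet normal 0.156 0.898 -0.410
outer loop
vertex 2.118 -1.355 1.071
vertex 1.594 -1.494 0.568
vertex 1.605 -1.188 1.242
endloop
endfacet
facet normal 0.393 0.326 0.860
outer loop
vertex 2.118 -1.355 1.071
vertex 1.605 -1.188 1.242
vertex 1.831 -3.026 1.835
endloop
endfacet
facet normal 0.392 0.326 0.861
outer loop
vertex 1.831 -3.026 1.835
vertex 1.605 -1.188 1.242
vertex 1.317 -2.86 2.006
endloop
endfacet
facet normal -0.154 -0.899 0.411
outer loop
vertex 1.831 -3.026 1.835
vertex 1.317 -2.86 2.006
vertex 1.306 -3.166 1.332
endloop
endfacet
facet normal 0.154 0.899 -0.411
outer loop
vertex 1.605 -1.188 1.242
vertex 1.594 -1.494 0.568
vertex 1.084 -1.201 1.018
endloop
endfacet
facet normal -0.364 0.438 0.822
outer loop
vertex 1.605 -1.188 1.242
vertex 1.084 -1.201 1.018
vertex 1.317 -2.86 2.006
endloop
endfacet
facet normal -0.365 0.438 0.822
outer loop
vertex 1.317 -2.86 2.006
vertex 1.084 -1.201 1.018
vertex 0.797 -2.873 1.782
endloop
endfacet
facet normal -0.154 -0.899 0.411
outer loop
vertex 1.317 -2.86 2.006
vertex 0.797 -2.873 1.782
vertex 1.306 -3.166 1.332
endloop
endfacet
facet normal 0.153 0.899 -0.411
outer loop
vertex 1.084 -1.201 1.018
vertex 1.594 -1.494 0.568
vertex 0.862 -1.386 0.531
endloop
endfacet
facet normal -0.907 0.294 0.302
outer loop
vertex 1.084 -1.201 1.018
vertex 0.862 -1.386 0.531
vertex 0.797 -2.873 1.782
endloop
endfacet
facet normal -0.907 0.294 0.302
outer loop
vertex 0.797 -2.873 1.782
vertex 0.862 -1.386 0.531
vertex 0.575 -3.057 1.294
endloop
endfacet
facet normal -0.155 -0.899 0.410
outer loop
vertex 0.797 -2.873 1.782
vertex 0.575 -3.057 1.294
vertex 1.306 -3.166 1.332
endloop
endfacet
facet normal 0.153 0.899 -0.410
outer loop
vertex 0.862 -1.386 0.531
vertex 1.594 -1.494 0.568
vertex 1.069 -1.634 0.065
endloop
endfacet
facet normal -0.918 -0.023 -0.396
outer loop
vertex 0.862 -1.386 0.531
vertex 1.069 -1.634 0.065
vertex 0.575 -3.057 1.294
endloop
endfacet
facet normal -0.918 -0.023 -0.396
outer loop
vertex 0.575 -3.057 1.294
vertex 1.069 -1.634 0.065
vertex 0.782 -3.305 0.829
endloop
endfacet
facet normal -0.155 -0.899 0.410
outer loop
vertex 0.575 -3.057 1.294
vertex 0.782 -3.305 0.829
vertex 1.306 -3.166 1.332
endloop
endfacet
facet normal 0.154 0.899 -0.411
outer loop
vertex 1.069 -1.634 0.065
vertex 1.594 -1.494 0.568
vertex 1.583 -1.8 -0.106
endloop
endfacet
facet normal -0.392 -0.326 -0.860
outer loop
vertex 1.069 -1.634 0.065
vertex 1.583 -1.8 -0.106
vertex 0.782 -3.305 0.829
endloop
endfacet
facet normal -0.393 -0.325 -0.860
outer loop
vertex 0.782 -3.305 0.829
vertex 1.583 -1.8 -0.106
vertex 1.295 -3.472 0.658
endloop
endfacet
facet normal -0.156 -0.898 0.410
outer loop
vertex 0.782 -3.305 0.829
vertex 1.295 -3.472 0.658
vertex 1.306 -3.166 1.332
endloop
endfacet
facet normal 0.154 0.899 -0.411
outer loop
vertex 1.583 -1.8 -0.106
vertex 1.594 -1.494 0.568
vertex 2.103 -1.787 0.118
endloop
endfacet
facet normal 0.365 -0.438 -0.822
outer loop
vertex 1.583 -1.8 -0.106
vertex 2.103 -1.787 0.118
vertex 1.295 -3.472 0.658
endloop
endfacet
facet normal 0.364 -0.438 -0.822
outer loop
vertex 1.295 -3.472 0.658
vertex 2.103 -1.787 0.118
vertex 1.816 -3.459 0.882
endloop
endfacet
facet normal -0.154 -0.899 0.411
outer loop
vertex 1.295 -3.472 0.658
vertex 1.816 -3.459 0.882
vertex 1.306 -3.166 1.332
endloop
endfacet
facet normal 0.155 0.899 -0.410
outer loop
vertex 2.103 -1.787 0.118
vertex 1.594 -1.494 0.568
vertex 2.325 -1.603 0.606
endloop
endfacet
facet normal 0.907 -0.294 -0.302
outer loop
vertex 2.103 -1.787 0.118
vertex 2.325 -1.603 0.606
vertex 1.816 -3.459 0.882
endloop
endfacet
facet normal 0.907 -0.294 -0.302
outer loop
vertex 1.816 -3.459 0.882
vertex 2.325 -1.603 0.606
vertex 2.038 -3.274 1.369
endloop
endfacet
facet normal -0.153 -0.899 0.411
outer loop
vertex 1.816 -3.459 0.882
vertex 2.038 -3.274 1.369
vertex 1.306 -3.166 1.332
endloop
endfacet
facet normal 0.155 0.899 -0.410
outer loop
vertex 2.325 -1.603 0.606
vertex 1.594 -1.494 0.568
vertex 2.118 -1.355 1.071
endloop
endfacet
facet normal 0.918 0.023 0.396
outer loop
vertex 2.325 -1.603 0.606
vertex 2.118 -1.355 1.071
vertex 2.038 -3.274 1.369
endloop
endfacet
facet normal 0.918 0.023 0.396
outer loop
vertex 2.038 -3.274 1.369
vertex 2.118 -1.355 1.071
vertex 1.831 -3.026 1.835
endloop
endfacet
facet normal -0.153 -0.899 0.410
outer loop
vertex 2.038 -3.274 1.369
vertex 1.831 -3.026 1.835
vertex 1.306 -3.166 1.332
endloop
endfacet

endsolid
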